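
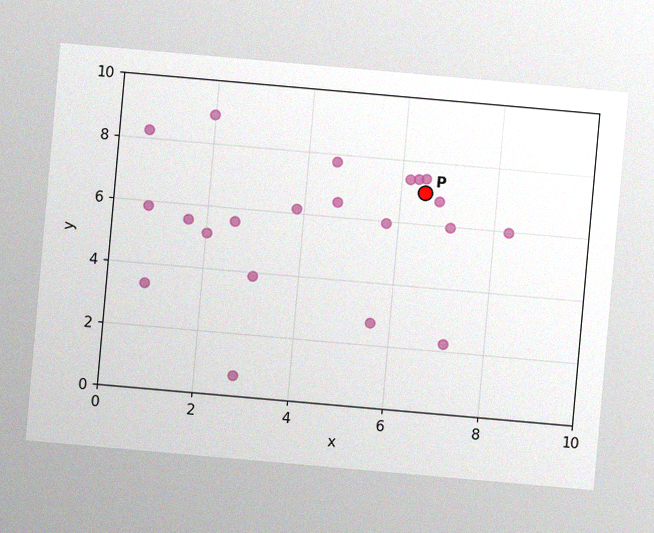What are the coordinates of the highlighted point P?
The chart is tilted about 5° clockwise, with some photo noise. Following the gridlines from P to each axis, P sits at (6.5, 7).

(6.5, 7)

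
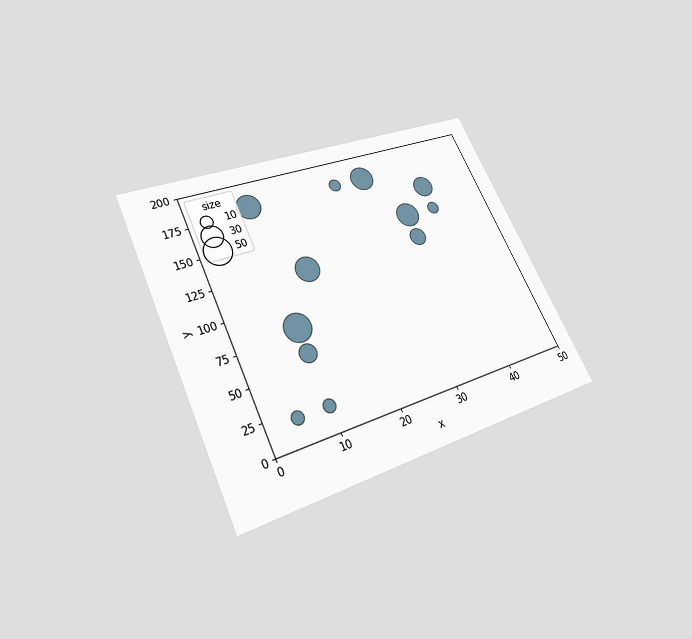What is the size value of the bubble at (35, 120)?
The chart is tilted about 26° counter-clockwise and viewed slightly from below. Matching the bubble at (35, 120) against the size legend gives 20.

20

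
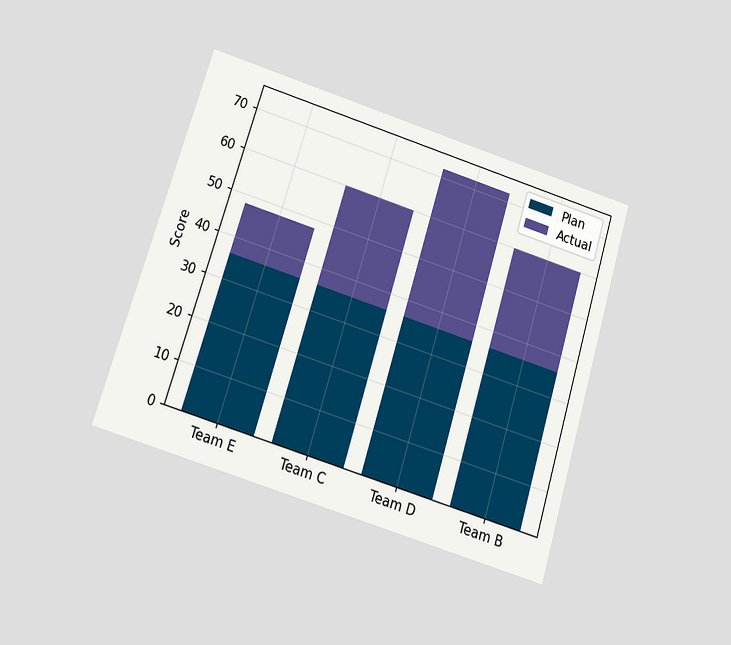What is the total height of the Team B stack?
The chart is tilted about 17° clockwise and viewed at a slight angle. The Team B stack's top reaches 60 on the y-axis.

60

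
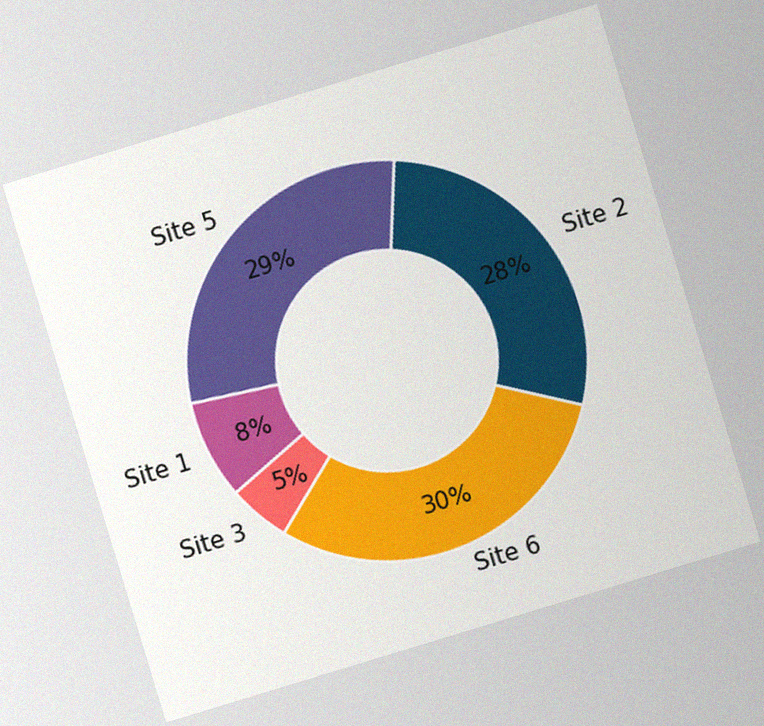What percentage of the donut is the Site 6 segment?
The chart is tilted about 17° counter-clockwise, with some photo noise. The Site 6 segment takes up 30% of the ring.

30%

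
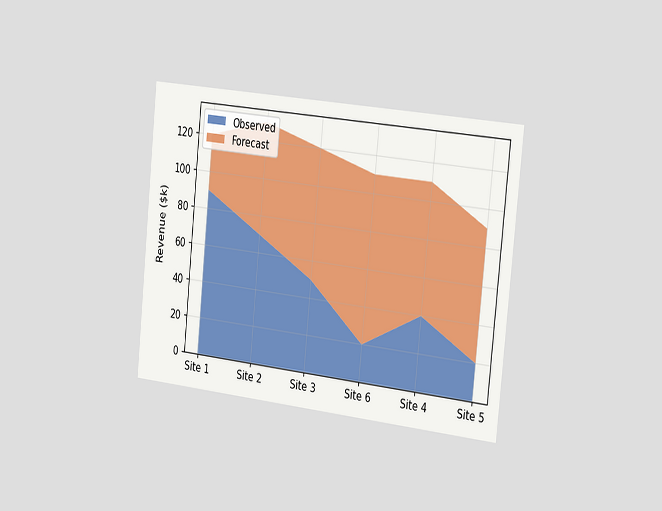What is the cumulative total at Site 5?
$90k

The chart is tilted about 6° clockwise and viewed slightly from the right. The stacked total at Site 5 reaches $90k.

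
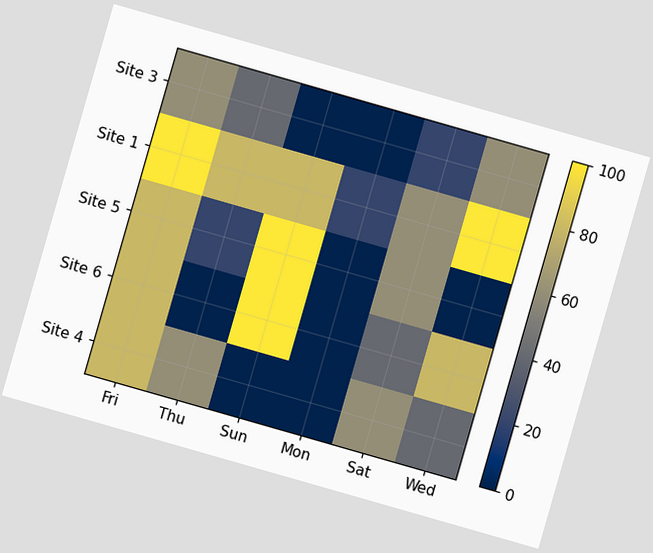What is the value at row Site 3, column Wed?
The chart is tilted about 16° clockwise. Matching cell (Site 3, Wed) against the colorbar gives 60.

60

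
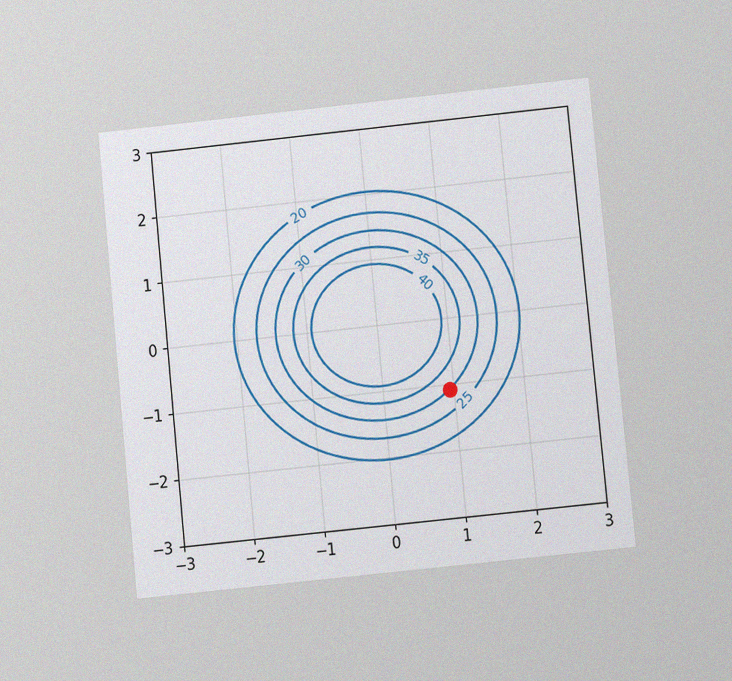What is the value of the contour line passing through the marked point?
30

The chart is tilted about 6° counter-clockwise and viewed at a slight angle, with some photo noise. The marked point sits on the contour labelled 30.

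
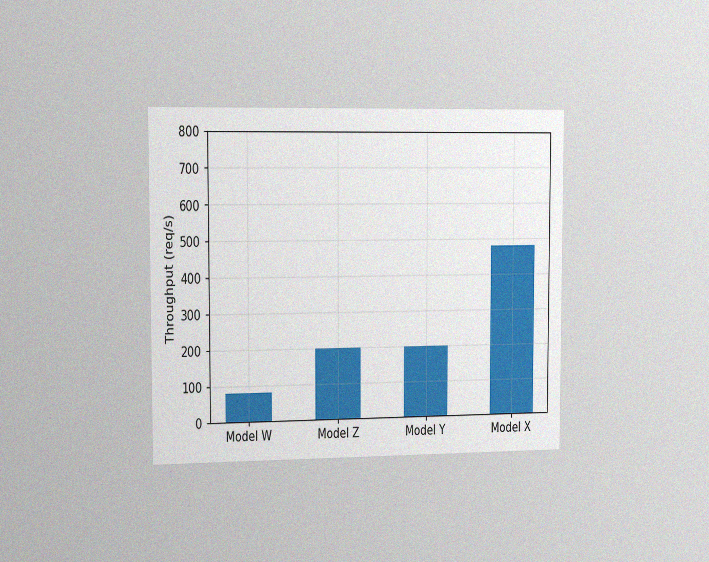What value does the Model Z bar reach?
200req/s

The chart is viewed slightly from the left, with some photo noise. Reading along the chart's y-axis, the Model Z bar reaches 200req/s.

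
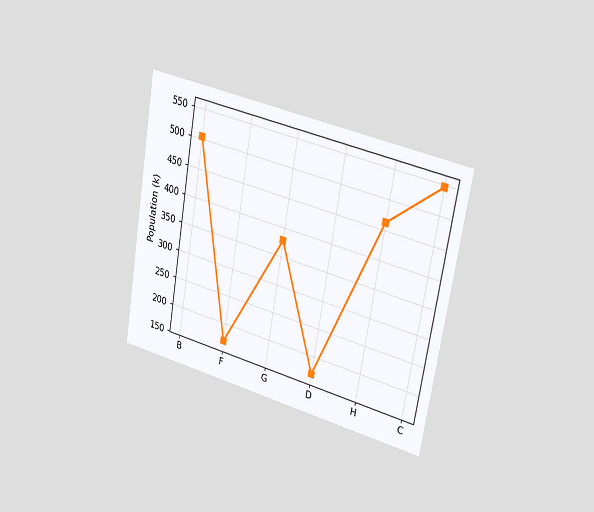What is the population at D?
The chart is tilted about 10° clockwise and viewed slightly from the right. At D, the line is at 168k.

168k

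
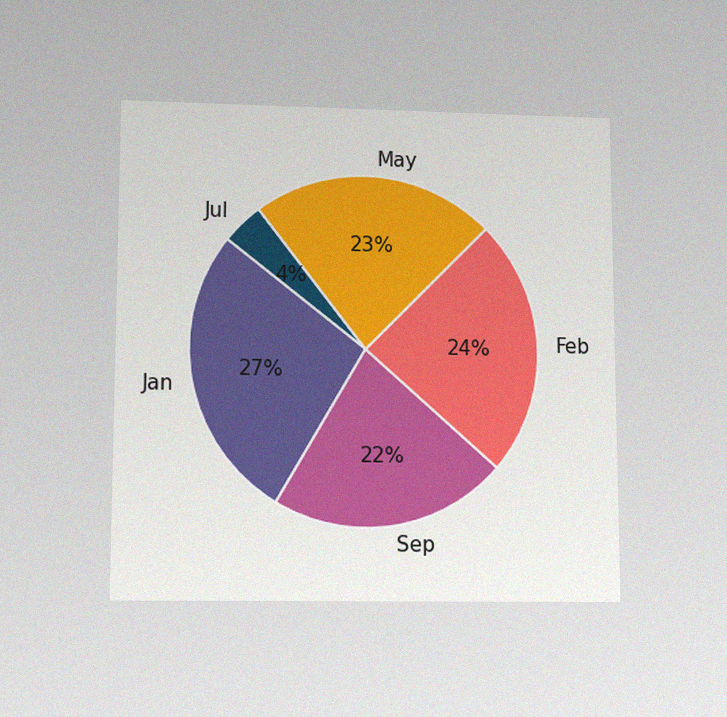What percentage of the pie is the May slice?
The chart is viewed slightly from below, with some photo noise. The May slice takes up 23% of the pie.

23%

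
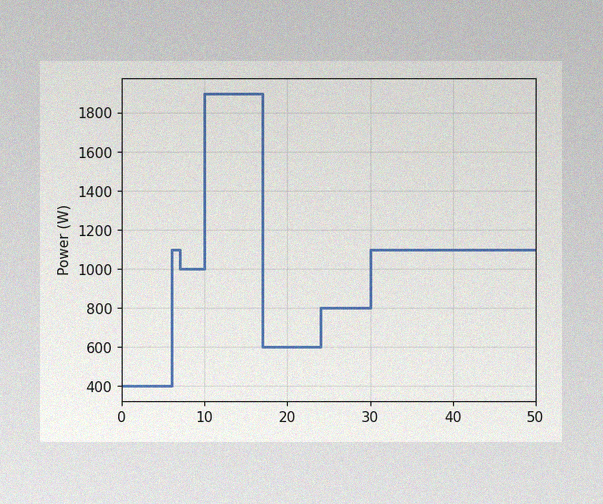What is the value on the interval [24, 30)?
The image has some photo noise and uneven lighting. On [24, 30) the step sits at 800W.

800W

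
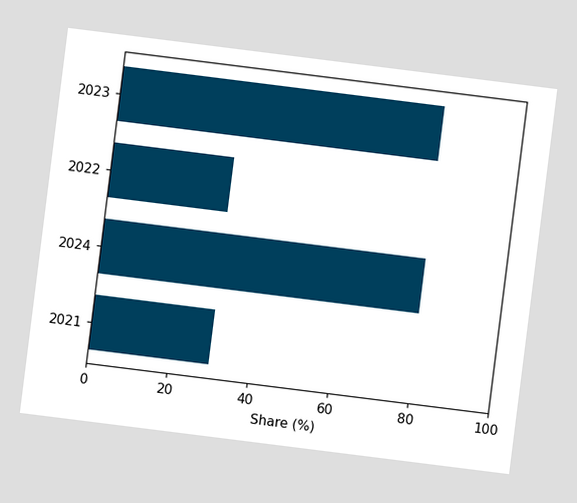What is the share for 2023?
80%

The chart is tilted about 7° clockwise. Reading along the chart's x-axis, the 2023 bar reaches 80%.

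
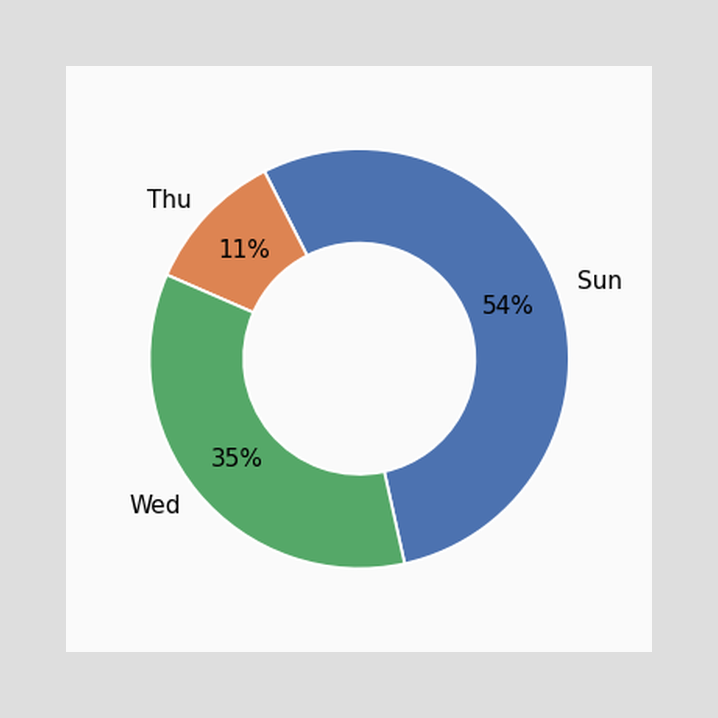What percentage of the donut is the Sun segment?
54%

The Sun segment takes up 54% of the ring.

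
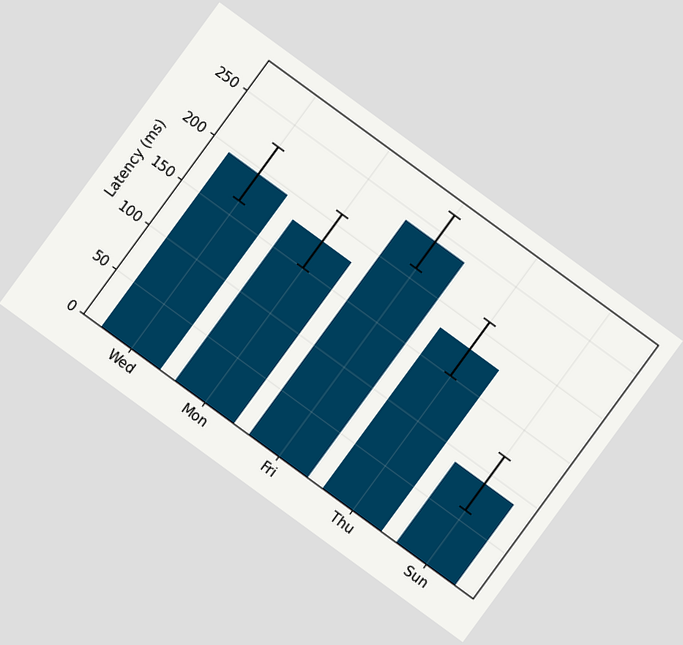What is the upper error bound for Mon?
210ms

The chart is tilted about 36° clockwise. The Mon bar's upper whisker reaches 210ms.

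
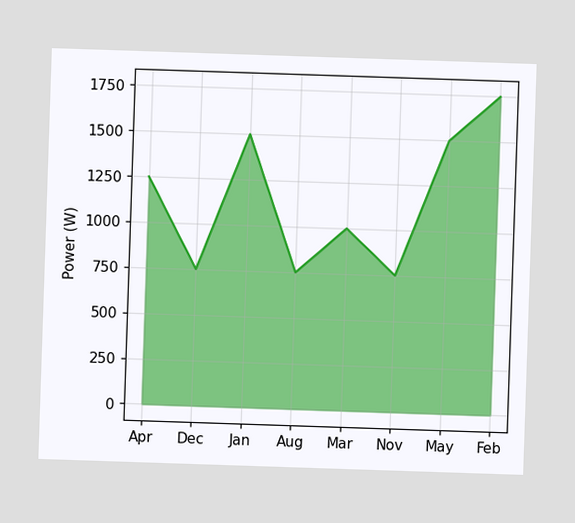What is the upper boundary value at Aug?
At Aug the upper boundary is at 750W.

750W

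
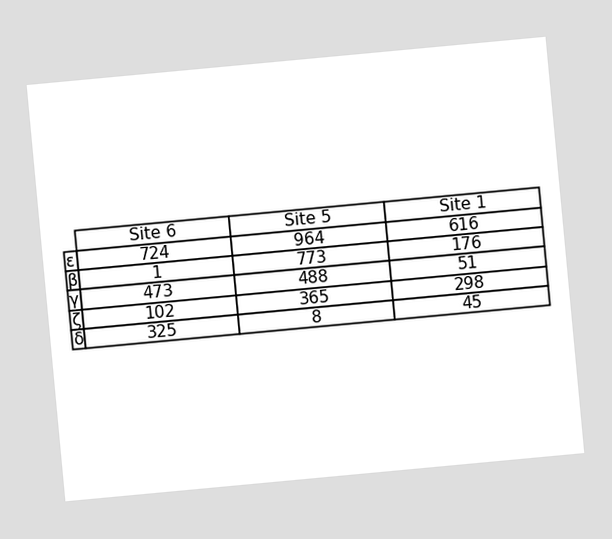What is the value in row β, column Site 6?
1

The chart is tilted about 5° counter-clockwise. The (β, Site 6) cell reads 1.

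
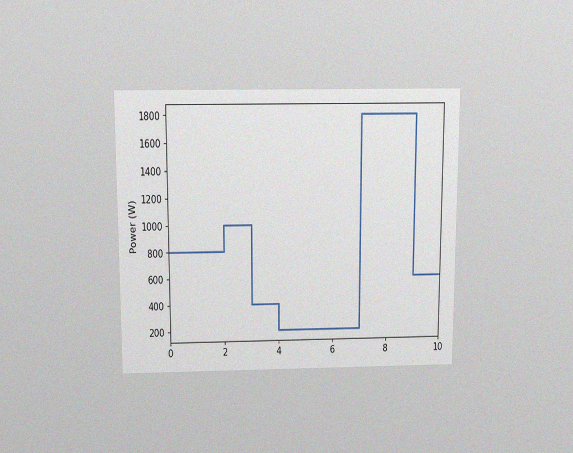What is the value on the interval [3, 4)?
400W

The chart is viewed slightly from above, with some photo noise. On [3, 4) the step sits at 400W.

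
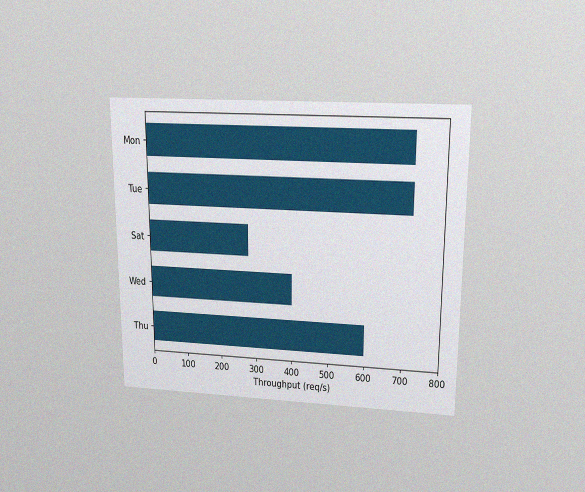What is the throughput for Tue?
The chart is viewed slightly from above, with some photo noise. Reading along the chart's x-axis, the Tue bar reaches 720req/s.

720req/s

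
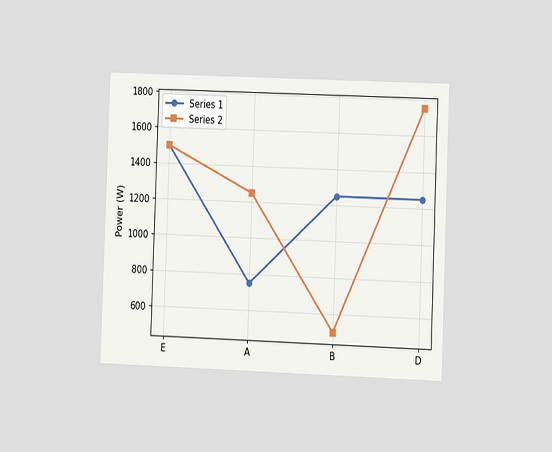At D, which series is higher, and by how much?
Series 2, by 500W

The chart is tilted about 2° clockwise and viewed slightly from the right. At D, Series 2 sits above the other line by 500W.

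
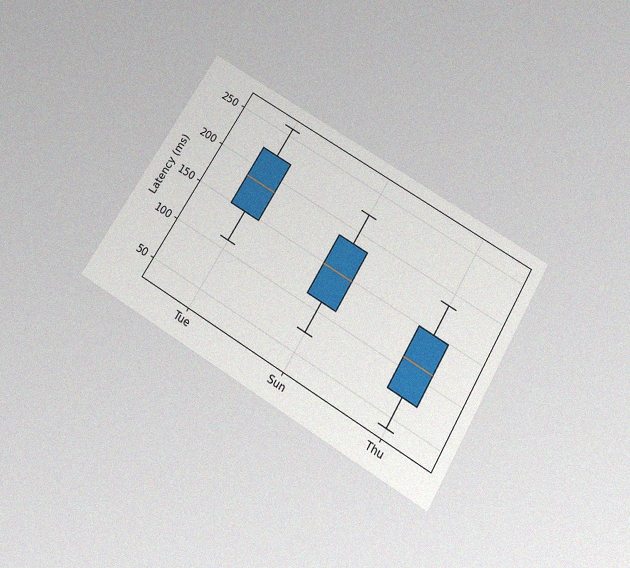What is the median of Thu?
111ms

The chart is tilted about 31° clockwise and viewed slightly from below, with some photo noise. The median line in the Thu box sits at 111ms.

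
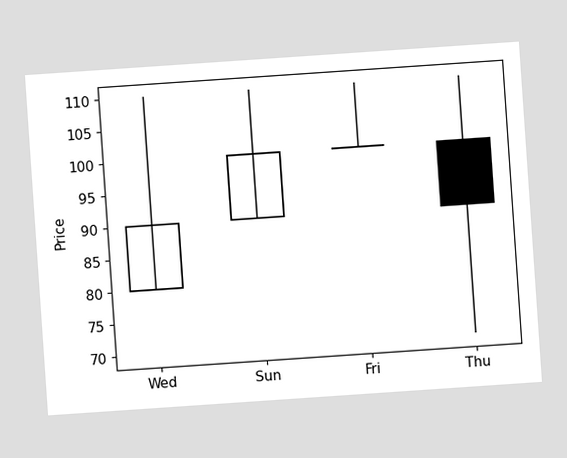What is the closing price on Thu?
The chart is tilted about 4° counter-clockwise. The Thu candle closes at 90.

90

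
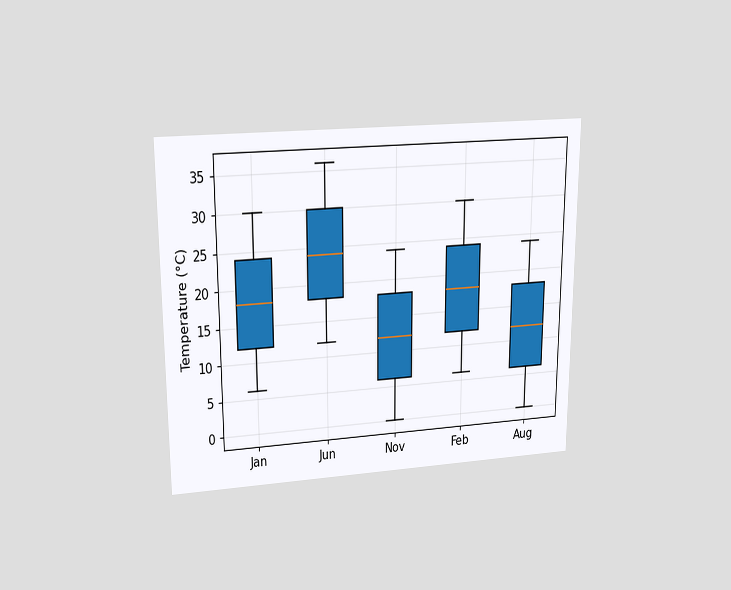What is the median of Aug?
The chart is viewed slightly from above. The median line in the Aug box sits at 12°C.

12°C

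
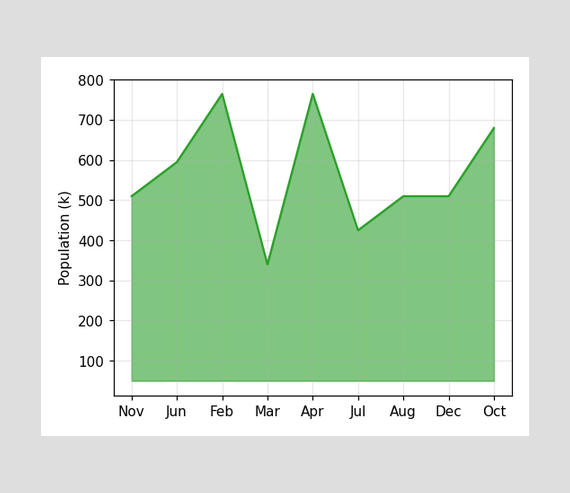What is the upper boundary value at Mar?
At Mar the upper boundary is at 340k.

340k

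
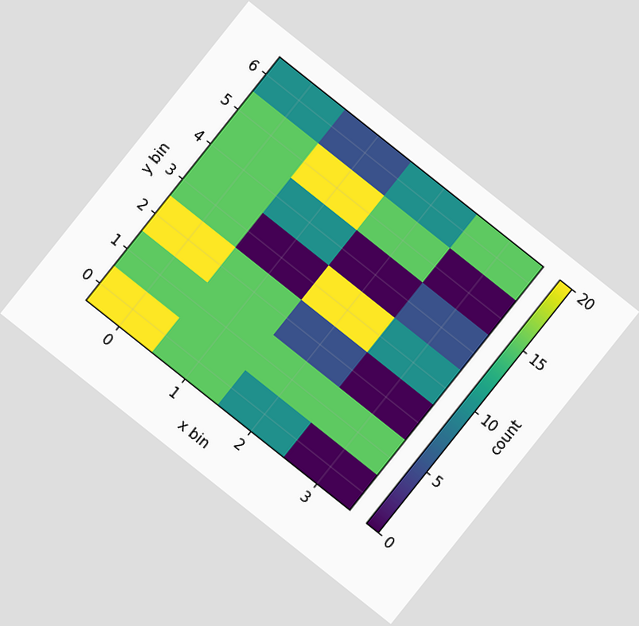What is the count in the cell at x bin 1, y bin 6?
The chart is tilted about 39° clockwise. Matching the cell (1, 6) against the colorbar gives 5.

5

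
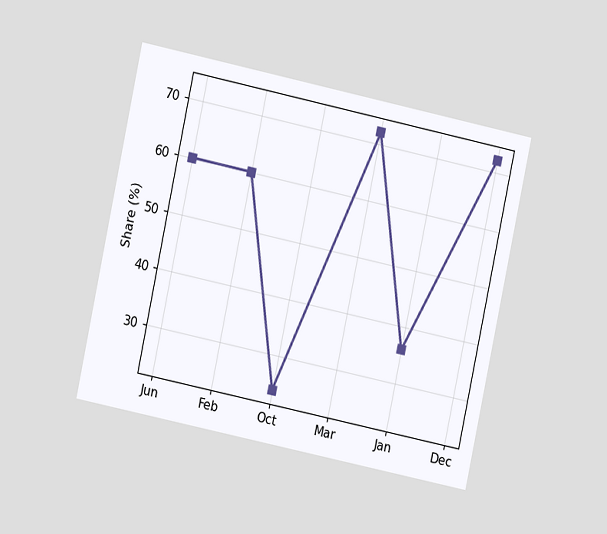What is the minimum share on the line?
The chart is tilted about 12° clockwise and viewed at a slight angle. The lowest point is at Oct, and reading across to the y-axis gives 24%.

24%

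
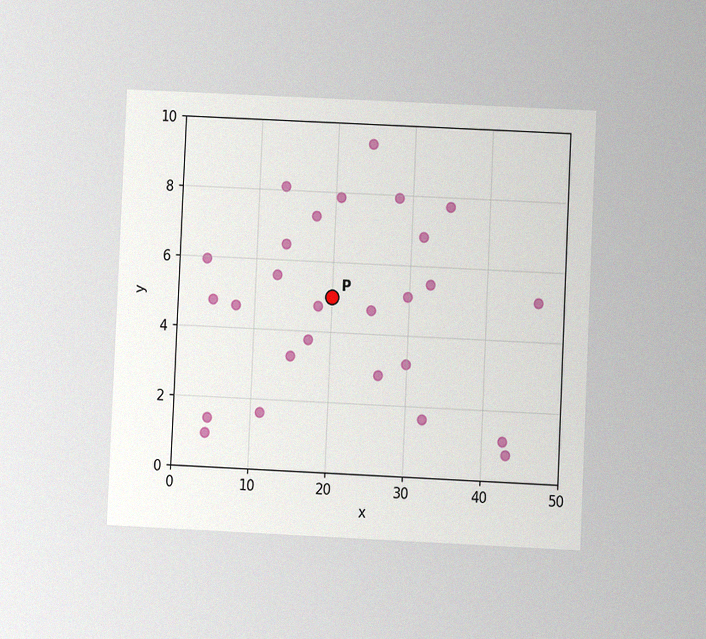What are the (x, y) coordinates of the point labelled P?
The chart is tilted about 3° clockwise and viewed at a slight angle, with some photo noise. Following the gridlines from P to each axis, P sits at (20, 5).

(20, 5)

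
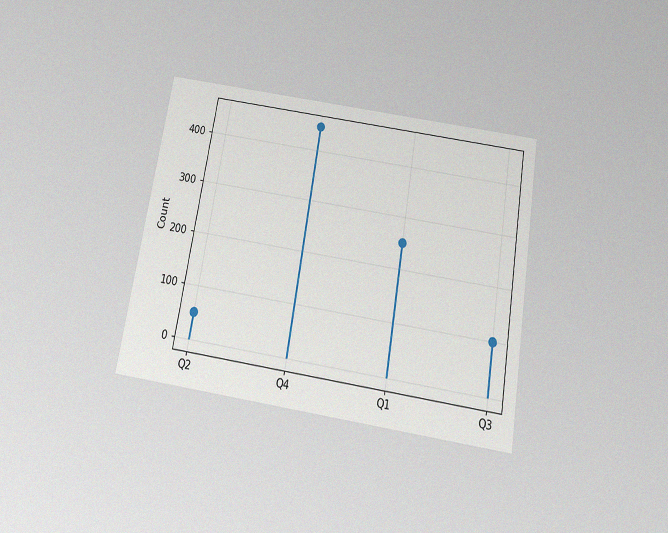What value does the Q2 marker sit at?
The chart is tilted about 9° clockwise and viewed slightly from below, with some photo noise. The Q2 marker sits at 50.

50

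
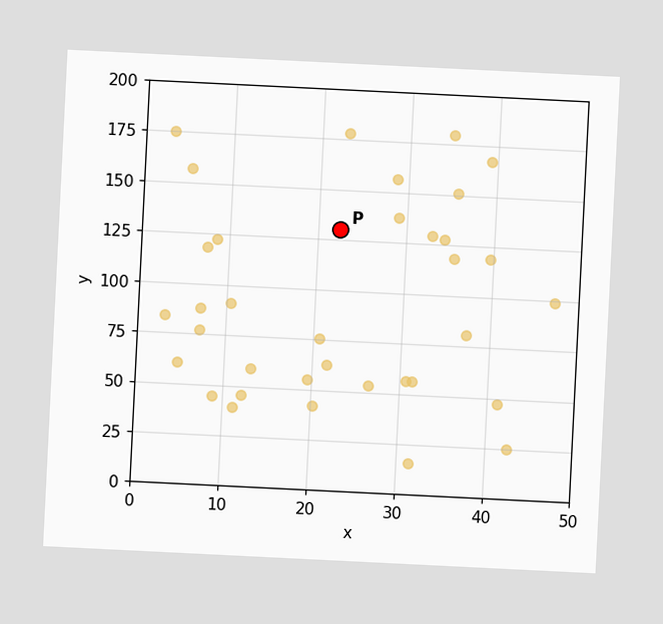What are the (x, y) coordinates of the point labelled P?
(22.5, 130)

The chart is tilted about 3° clockwise. Following the gridlines from P to each axis, P sits at (22.5, 130).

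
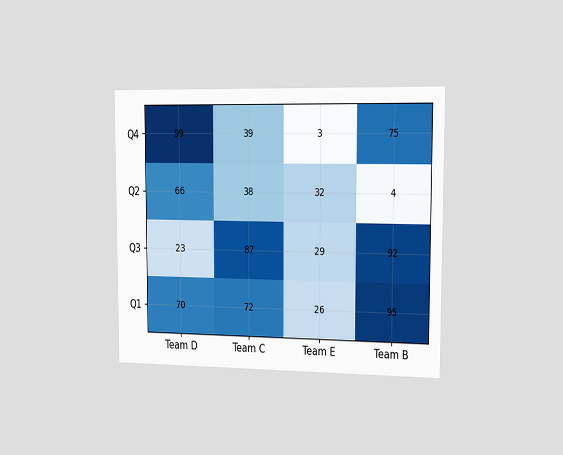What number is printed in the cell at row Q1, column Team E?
26

The chart is viewed slightly from the right. The (Q1, Team E) cell reads 26.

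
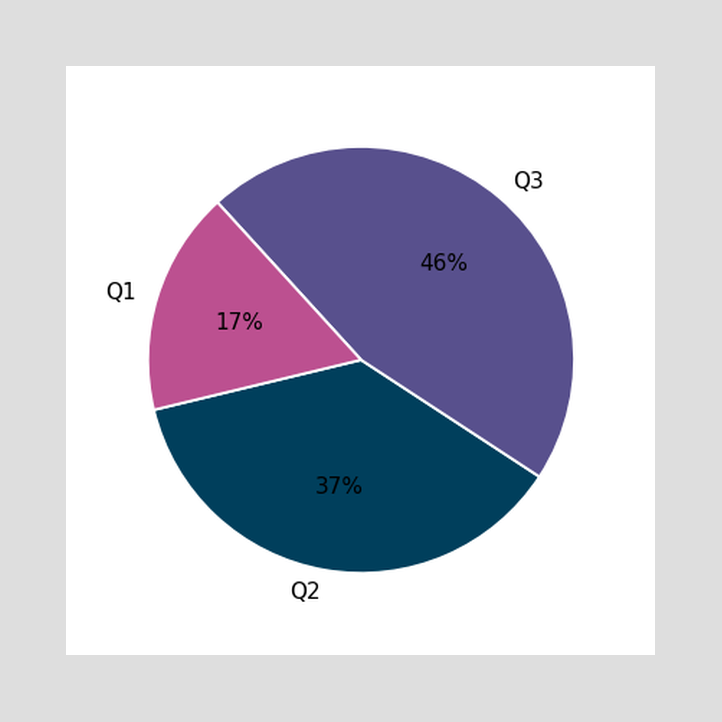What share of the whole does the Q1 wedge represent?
17%

The Q1 slice takes up 17% of the pie.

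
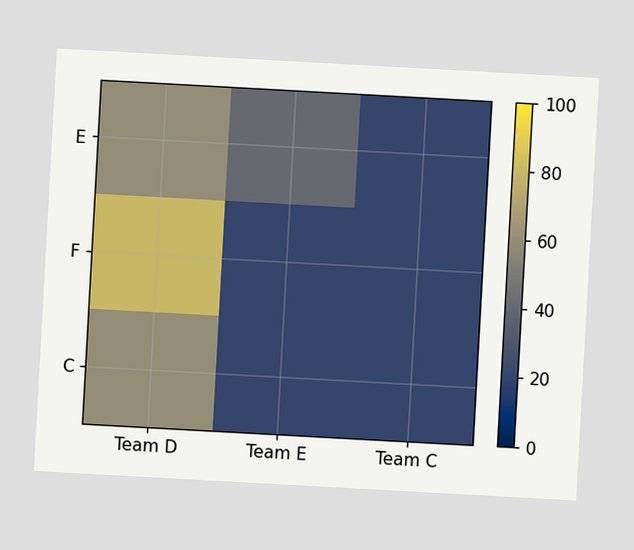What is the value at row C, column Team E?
The chart is tilted about 3° clockwise. Matching cell (C, Team E) against the colorbar gives 20.

20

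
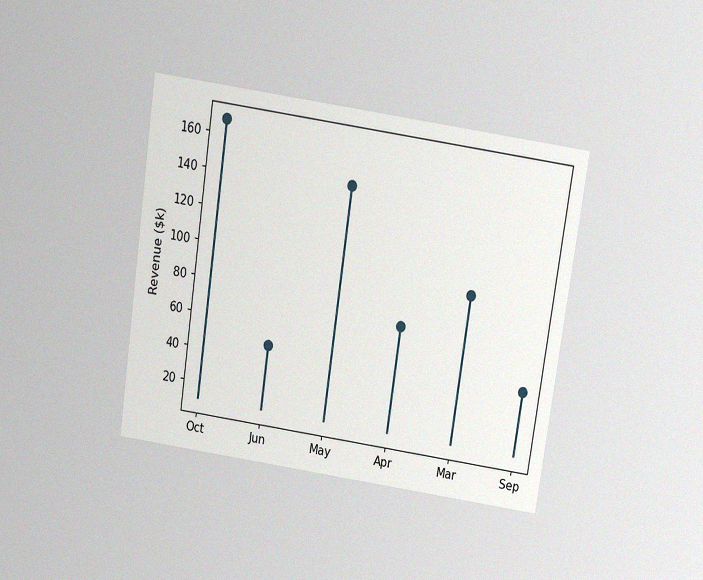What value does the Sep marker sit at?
The chart is tilted about 8° clockwise and viewed slightly from above, with some photo noise. The Sep marker sits at $48k.

$48k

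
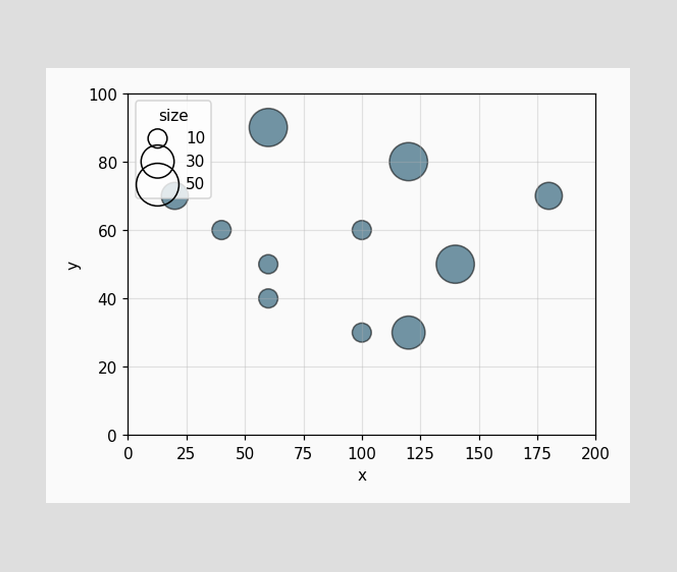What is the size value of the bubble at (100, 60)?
Matching the bubble at (100, 60) against the size legend gives 10.

10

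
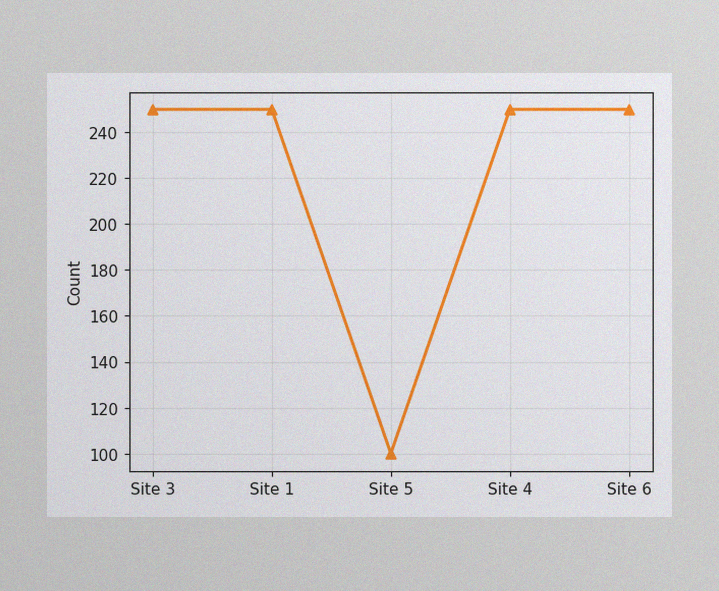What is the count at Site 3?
250

The image has some photo noise and uneven lighting. At Site 3, the line is at 250.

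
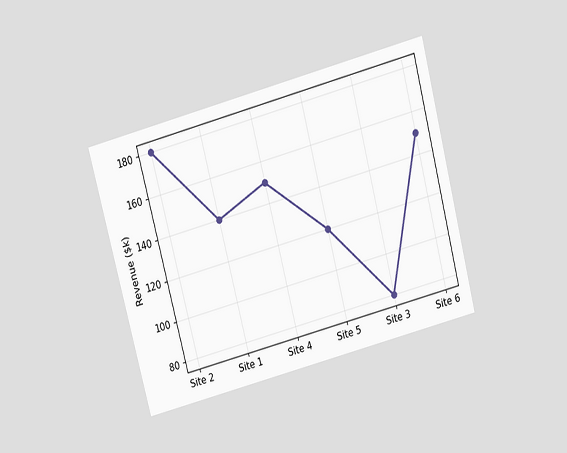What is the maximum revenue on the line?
$180k

The chart is tilted about 15° counter-clockwise and viewed slightly from above. The highest point is at Site 2, and reading across to the y-axis gives $180k.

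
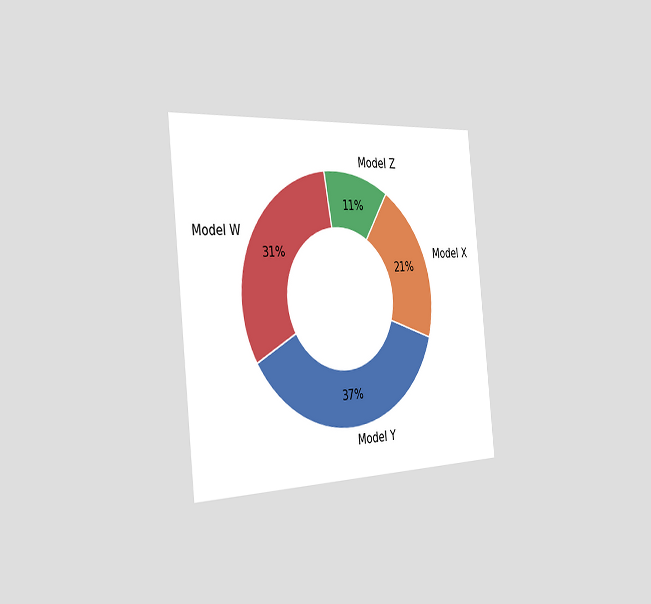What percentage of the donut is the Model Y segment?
37%

The chart is tilted about 6° counter-clockwise and viewed slightly from the left. The Model Y segment takes up 37% of the ring.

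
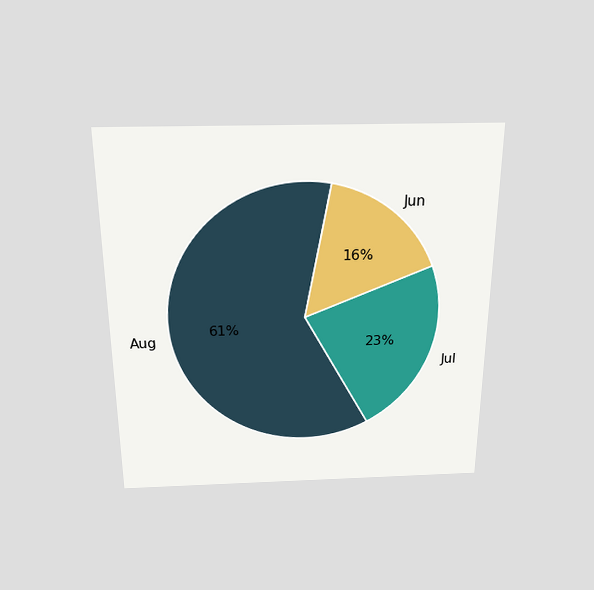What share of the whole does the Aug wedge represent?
61%

The chart is viewed slightly from above. The Aug slice takes up 61% of the pie.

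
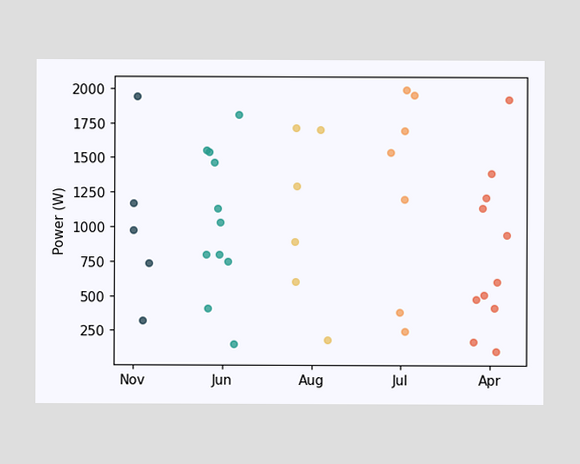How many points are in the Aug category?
Counting the markers in the Aug column gives 6.

6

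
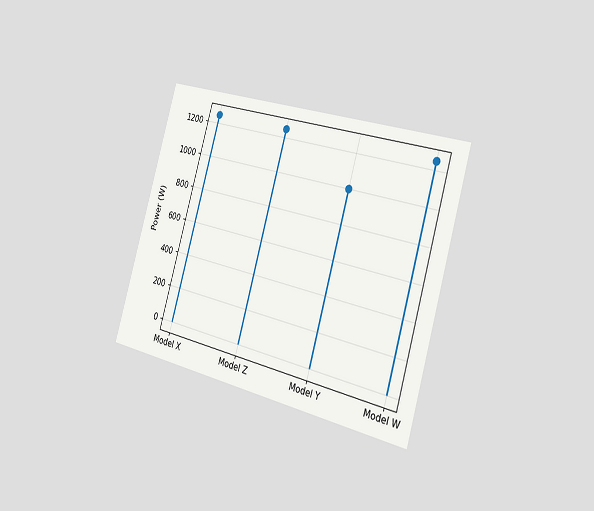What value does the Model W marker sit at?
1250W

The chart is tilted about 16° clockwise and viewed slightly from the right. The Model W marker sits at 1250W.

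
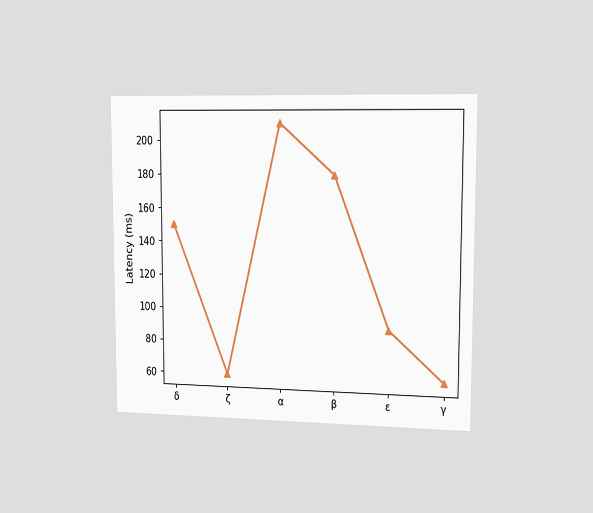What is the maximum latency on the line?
The chart is viewed slightly from the right. The highest point is at α, and reading across to the y-axis gives 210ms.

210ms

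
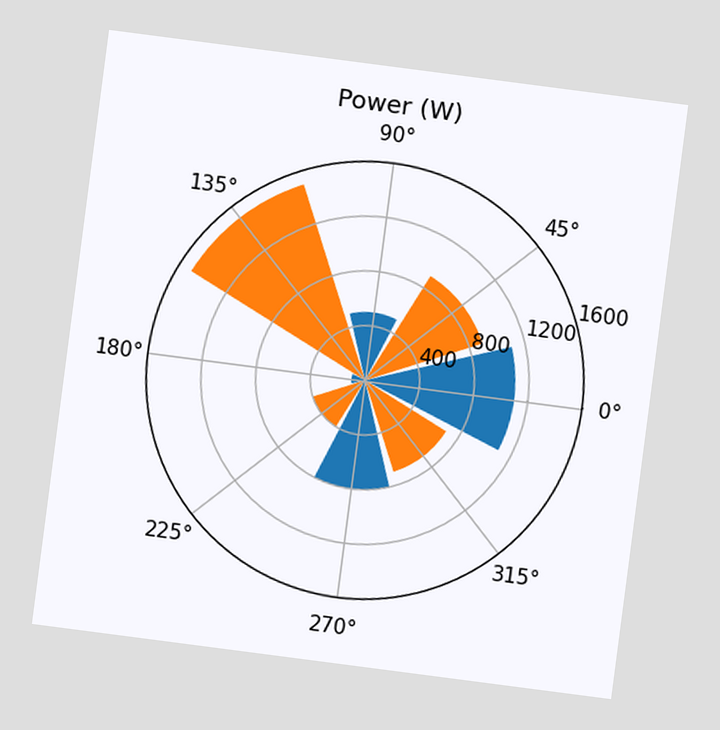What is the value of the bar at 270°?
800W

The chart is tilted about 7° clockwise. The bar at 270° reaches 800W on the radial axis.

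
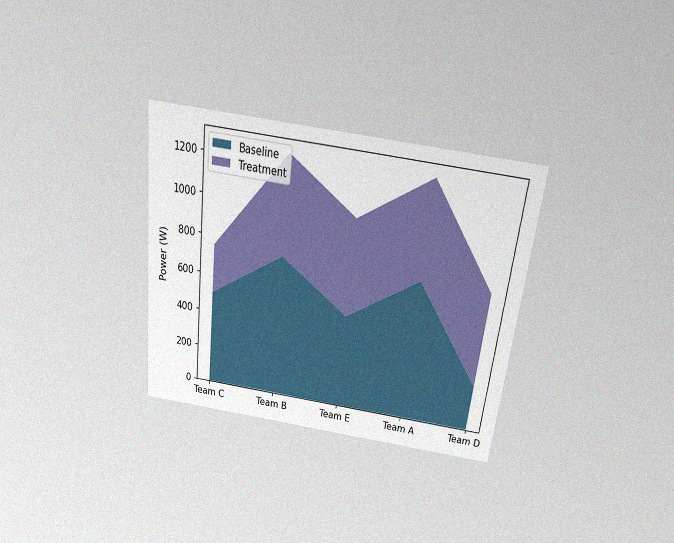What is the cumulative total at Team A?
The chart is tilted about 7° clockwise and viewed slightly from above, with some photo noise. The stacked total at Team A reaches 1250W.

1250W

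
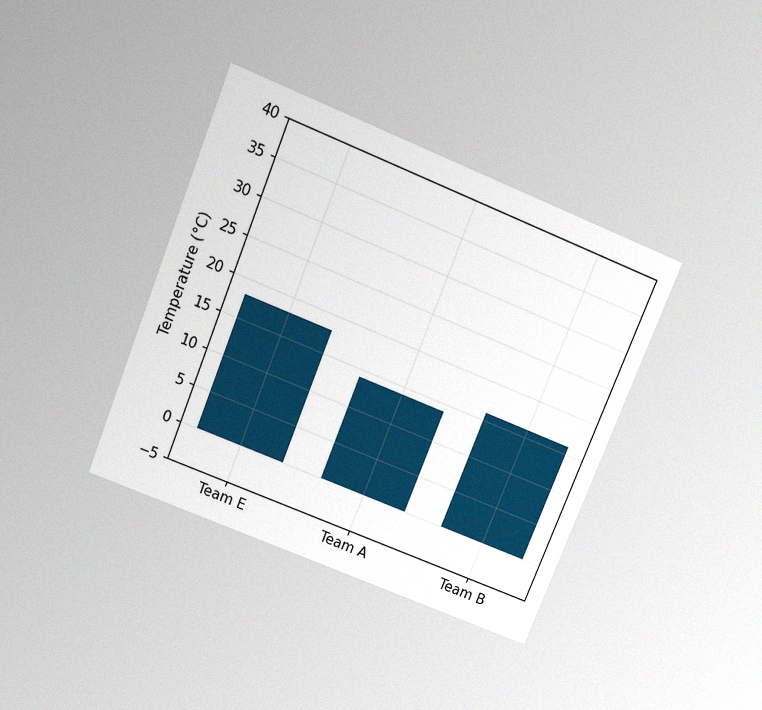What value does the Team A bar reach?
14°C

The chart is tilted about 22° clockwise and viewed slightly from above, with some photo noise. Reading along the chart's y-axis, the Team A bar reaches 14°C.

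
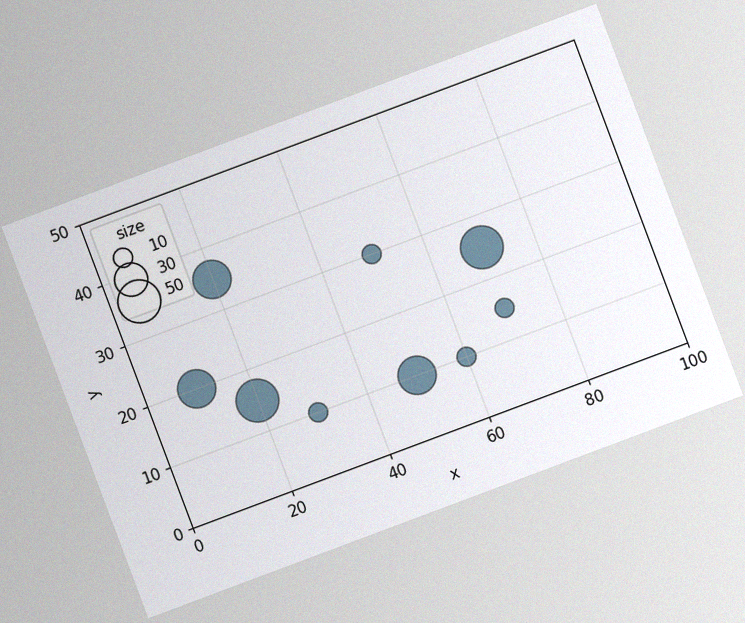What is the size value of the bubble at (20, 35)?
The chart is tilted about 21° counter-clockwise, with some photo noise. Matching the bubble at (20, 35) against the size legend gives 40.

40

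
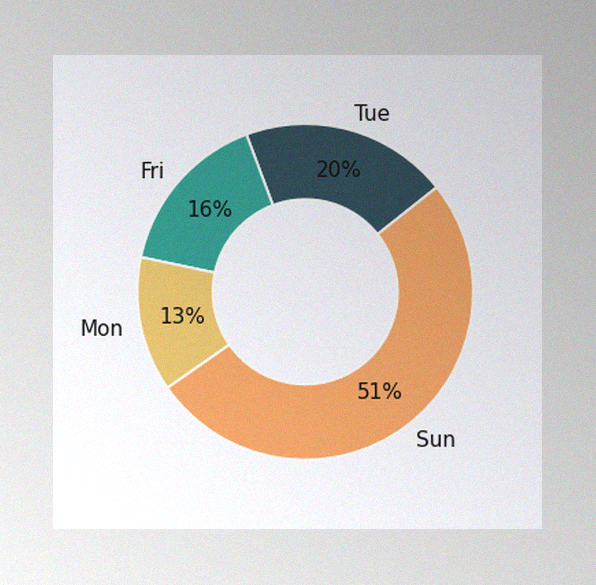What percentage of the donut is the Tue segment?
The image has some photo noise and uneven lighting. The Tue segment takes up 20% of the ring.

20%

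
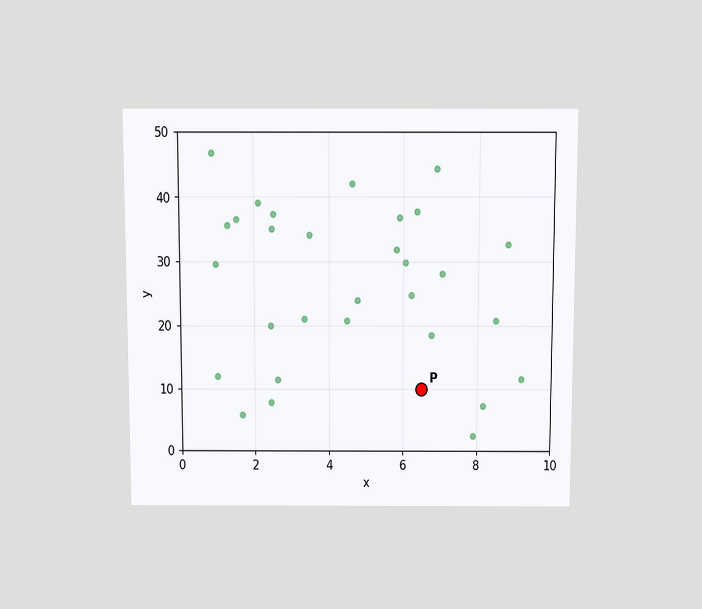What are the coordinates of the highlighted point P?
(6.5, 10)

The chart is viewed slightly from above. Following the gridlines from P to each axis, P sits at (6.5, 10).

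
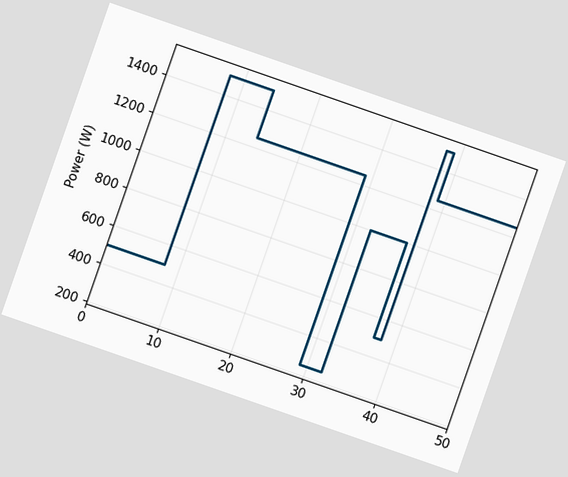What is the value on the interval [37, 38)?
500W

The chart is tilted about 19° clockwise. On [37, 38) the step sits at 500W.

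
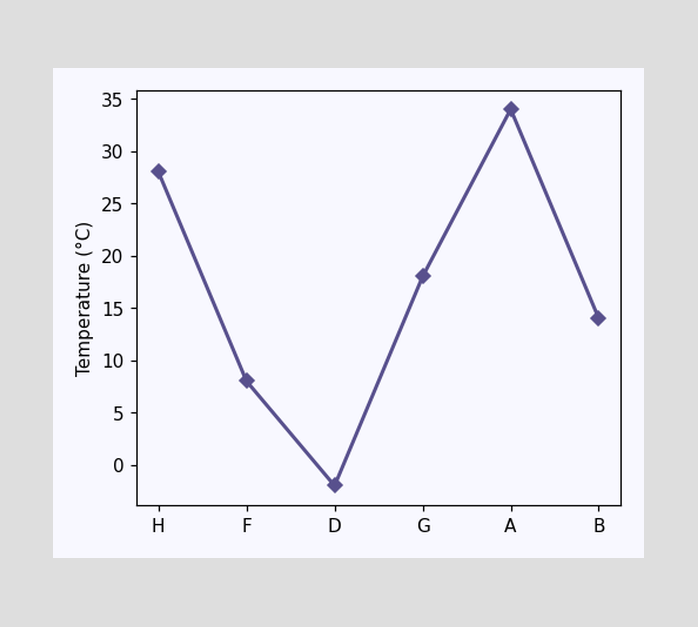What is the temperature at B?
At B, the line is at 14°C.

14°C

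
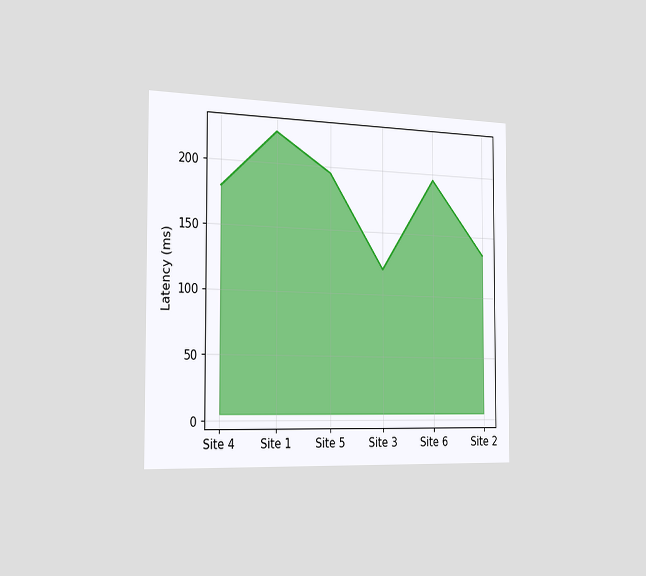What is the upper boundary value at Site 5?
The chart is viewed slightly from the left. At Site 5 the upper boundary is at 195ms.

195ms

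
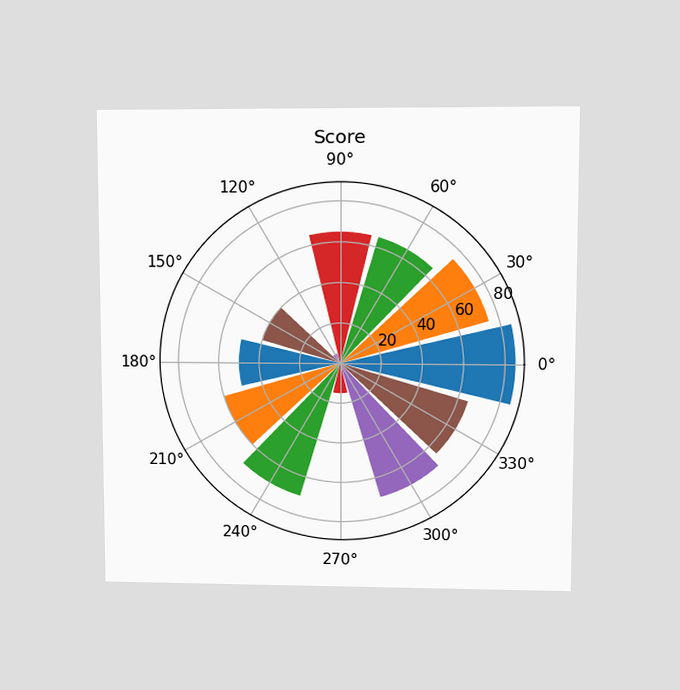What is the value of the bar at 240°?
The chart is viewed at a slight angle. The bar at 240° reaches 70 on the radial axis.

70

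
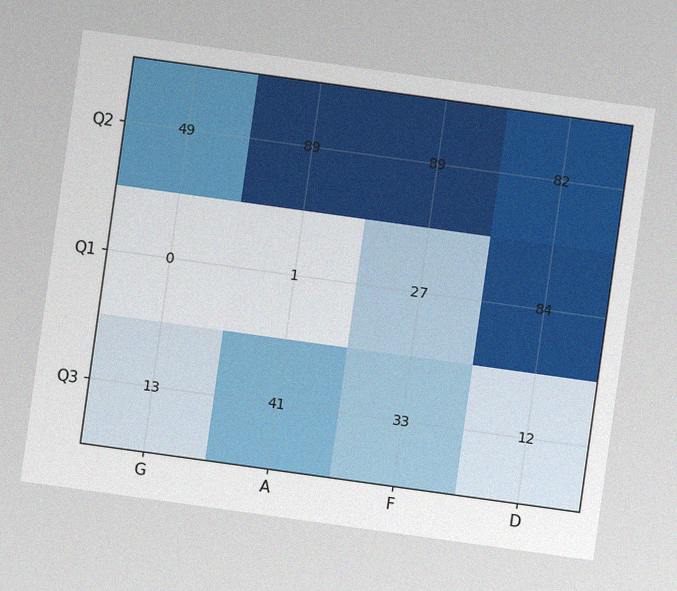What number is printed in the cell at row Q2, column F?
89

The chart is tilted about 8° clockwise, with some photo noise. The (Q2, F) cell reads 89.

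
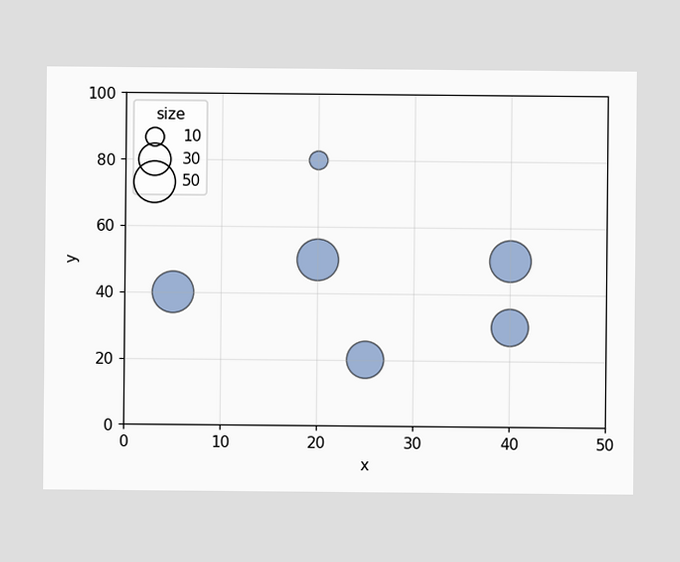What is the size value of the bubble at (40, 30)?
Matching the bubble at (40, 30) against the size legend gives 40.

40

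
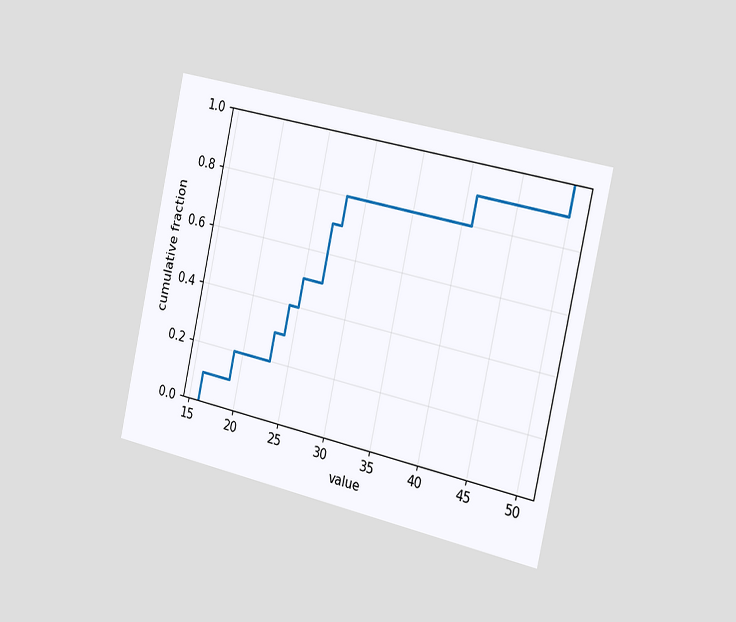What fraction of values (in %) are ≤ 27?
The chart is tilted about 12° clockwise and viewed slightly from the right. At x=27 the ECDF step is at 70%.

70%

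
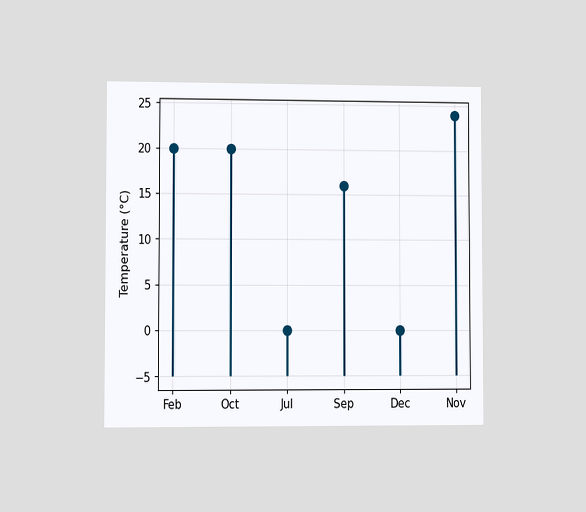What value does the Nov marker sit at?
24°C

The chart is viewed at a slight angle. The Nov marker sits at 24°C.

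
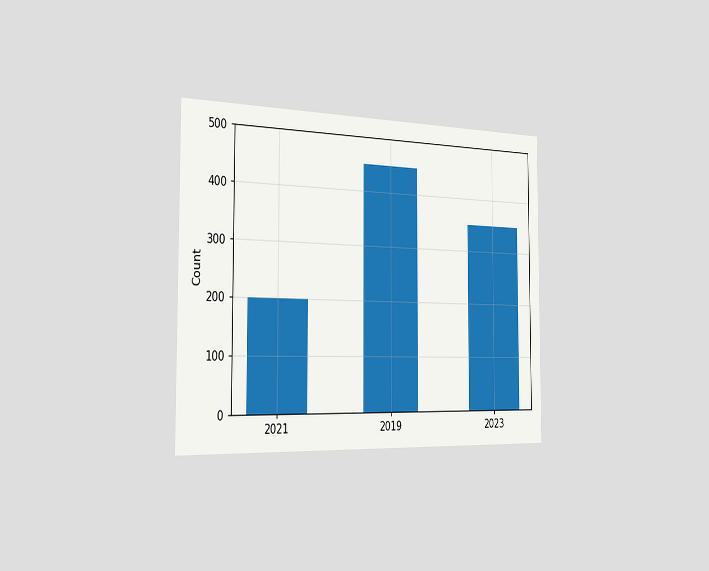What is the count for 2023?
350

The chart is viewed slightly from the left. Reading along the chart's y-axis, the 2023 bar reaches 350.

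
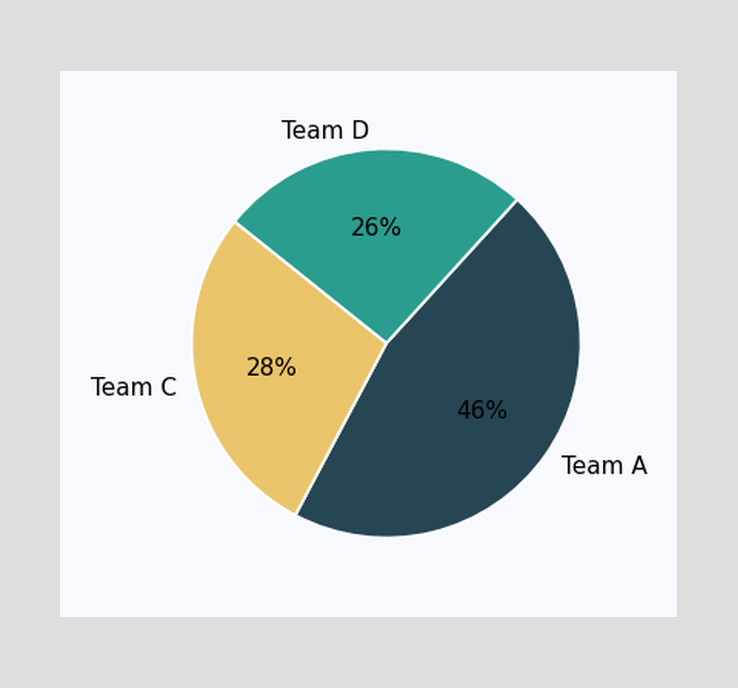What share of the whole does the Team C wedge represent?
28%

The Team C slice takes up 28% of the pie.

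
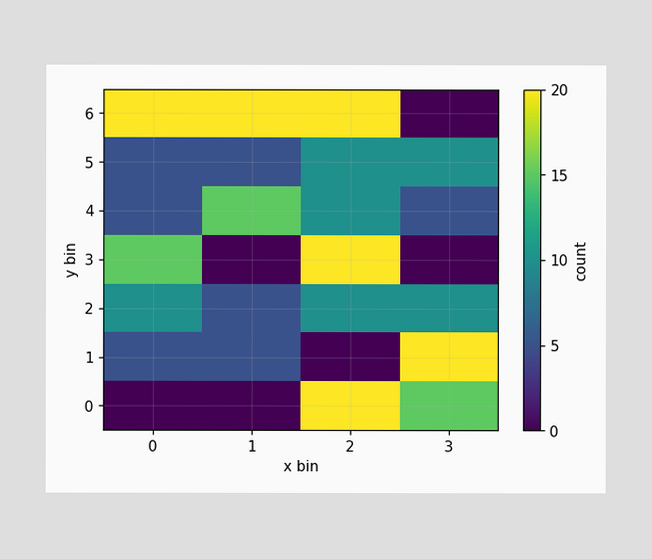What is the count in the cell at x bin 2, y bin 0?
20

Matching the cell (2, 0) against the colorbar gives 20.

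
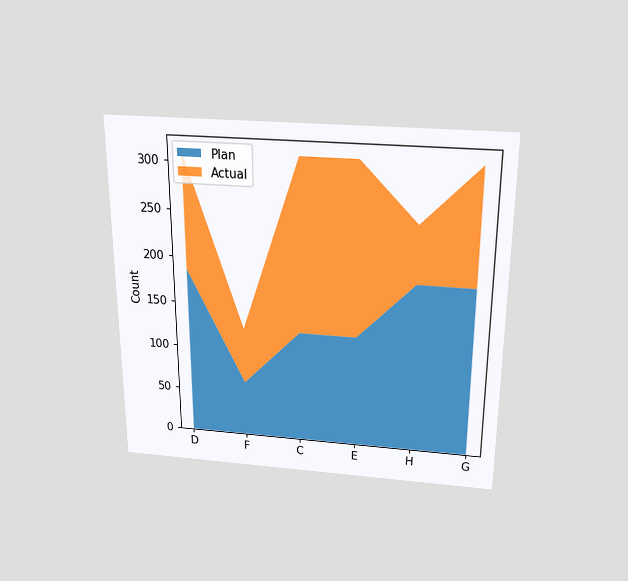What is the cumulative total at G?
The chart is viewed slightly from above. The stacked total at G reaches 310.

310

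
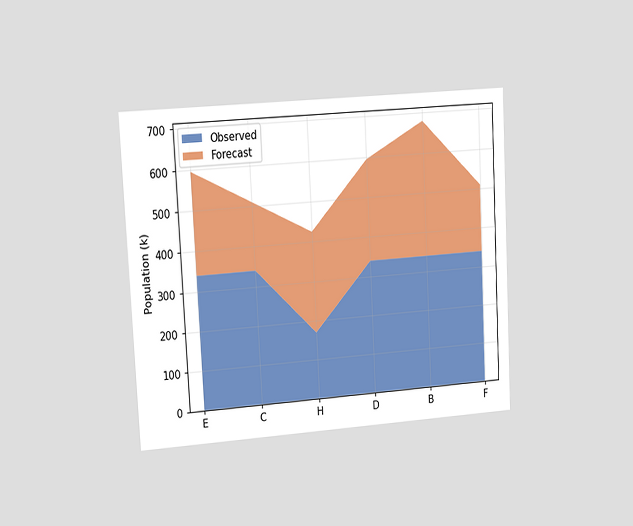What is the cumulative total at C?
510k

The chart is tilted about 3° counter-clockwise and viewed slightly from the left. The stacked total at C reaches 510k.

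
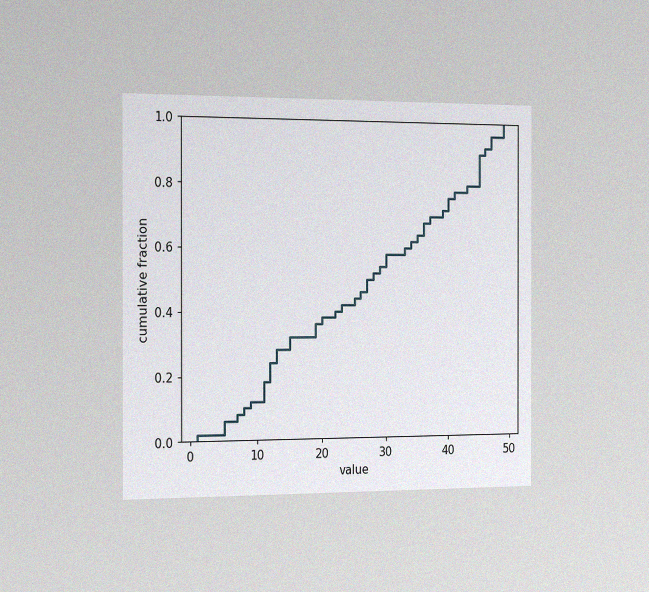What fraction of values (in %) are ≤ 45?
The chart is viewed slightly from the left, with some photo noise. At x=45 the ECDF step is at 90%.

90%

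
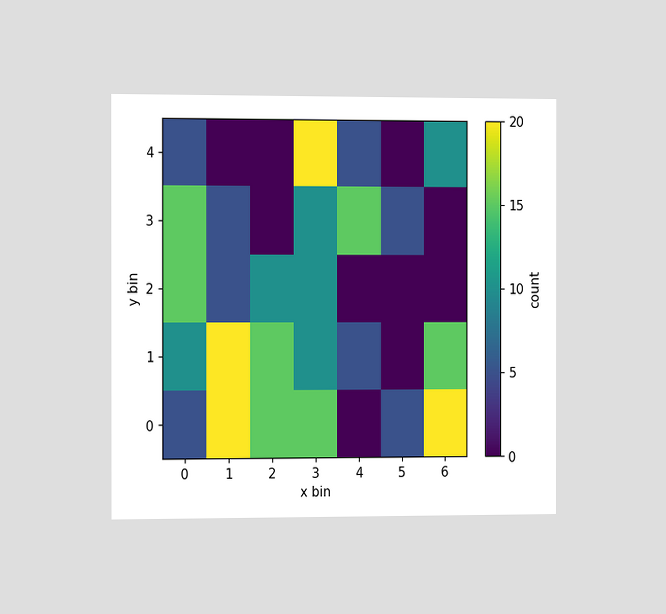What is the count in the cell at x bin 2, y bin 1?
The chart is viewed slightly from the left. Matching the cell (2, 1) against the colorbar gives 15.

15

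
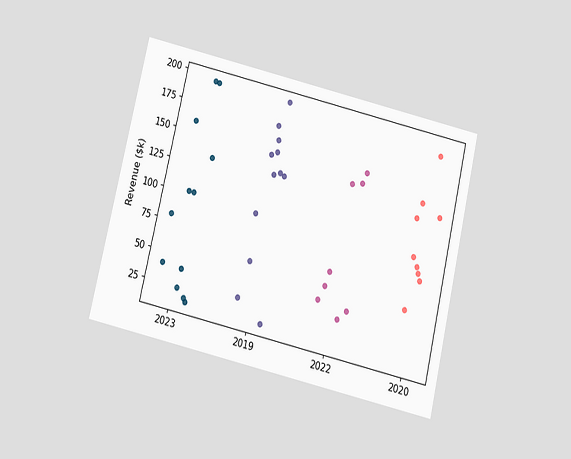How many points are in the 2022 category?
The chart is tilted about 13° clockwise and viewed at a slight angle. Counting the markers in the 2022 column gives 8.

8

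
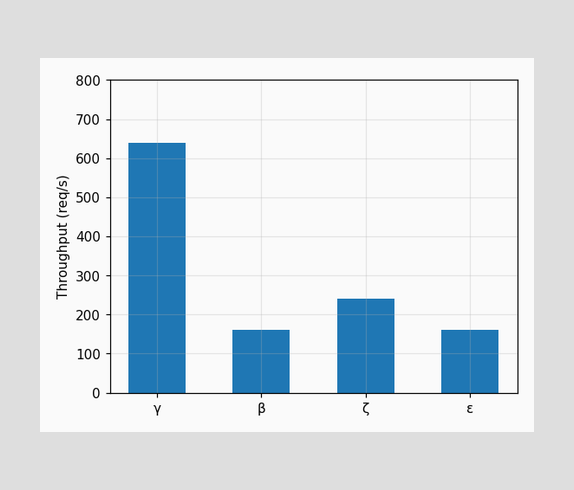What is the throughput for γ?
Reading along the chart's y-axis, the γ bar reaches 640req/s.

640req/s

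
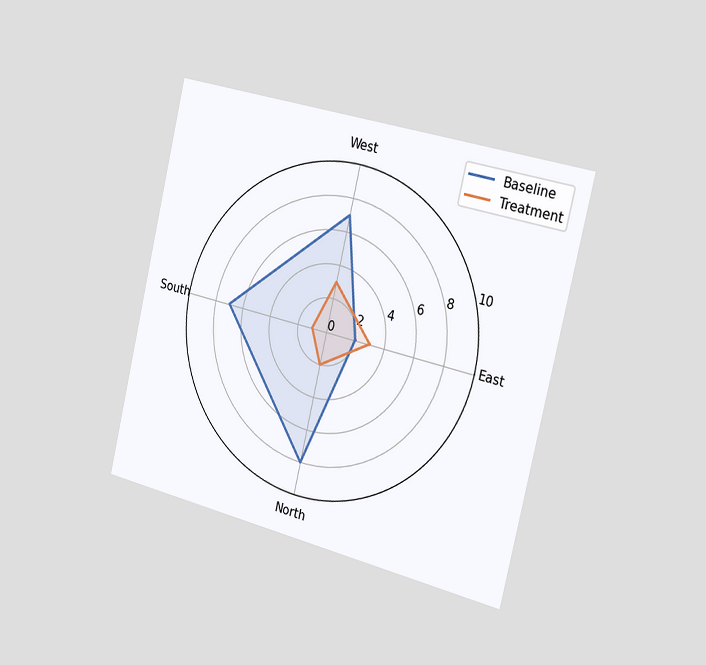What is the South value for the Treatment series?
1

The chart is tilted about 13° clockwise and viewed slightly from the right. On the South axis, Treatment reaches 1.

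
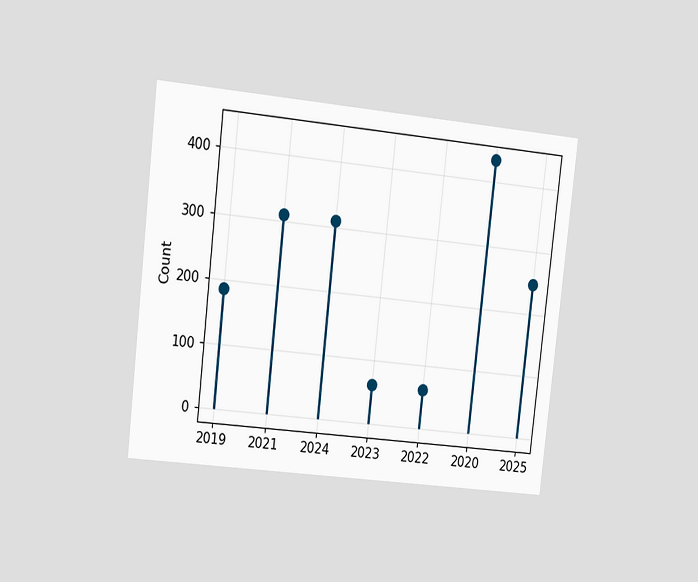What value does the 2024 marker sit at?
The chart is tilted about 6° clockwise and viewed slightly from the left. The 2024 marker sits at 310.

310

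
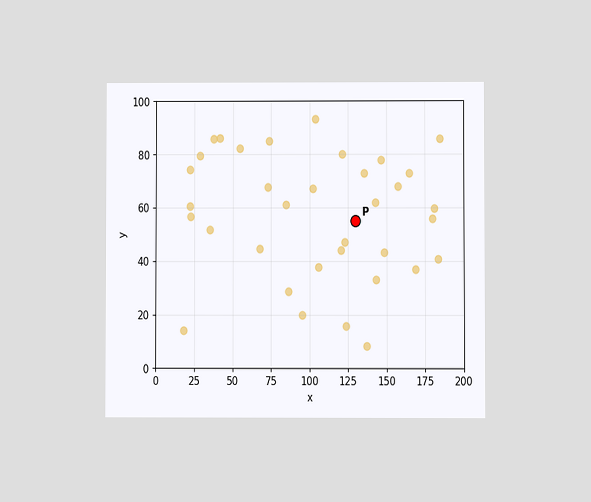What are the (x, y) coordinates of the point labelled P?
The chart is viewed at a slight angle. Following the gridlines from P to each axis, P sits at (130, 55).

(130, 55)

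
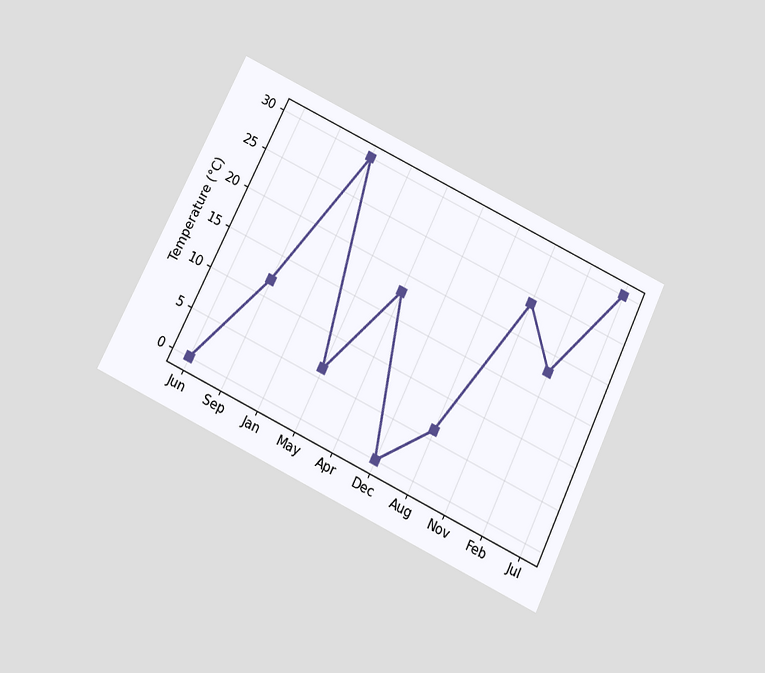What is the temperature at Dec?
0°C

The chart is tilted about 26° clockwise and viewed slightly from below. At Dec, the line is at 0°C.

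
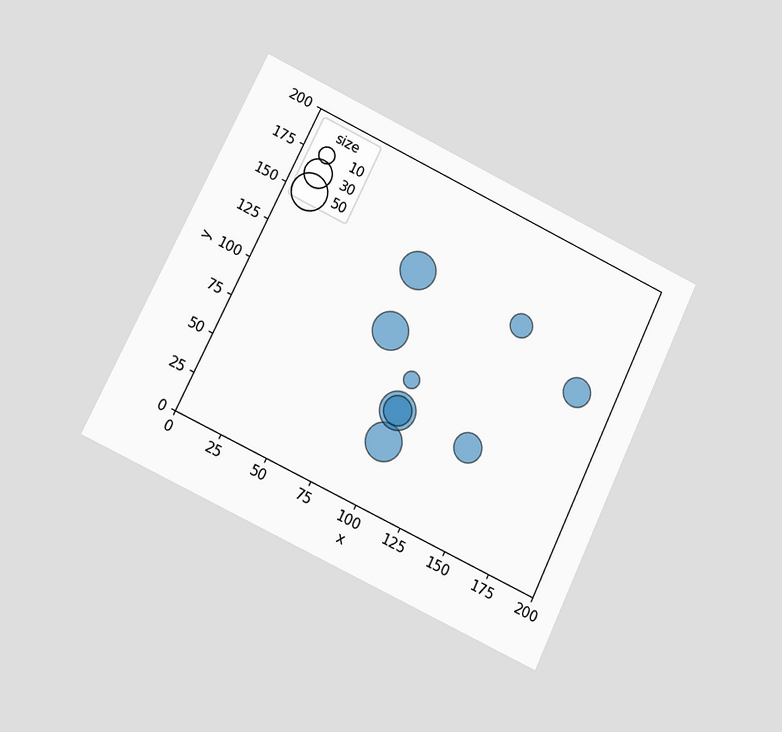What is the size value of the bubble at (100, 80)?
10

The chart is tilted about 26° clockwise and viewed at a slight angle. Matching the bubble at (100, 80) against the size legend gives 10.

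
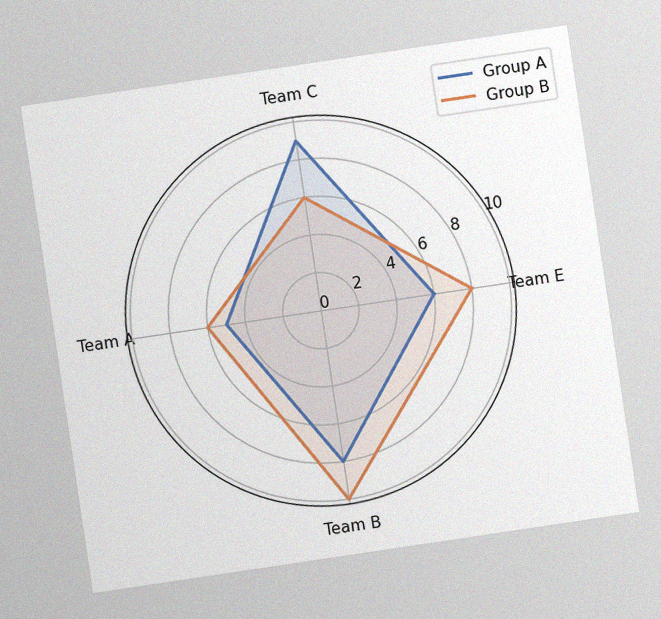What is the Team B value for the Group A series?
The chart is tilted about 8° counter-clockwise, with some photo noise. On the Team B axis, Group A reaches 8.

8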